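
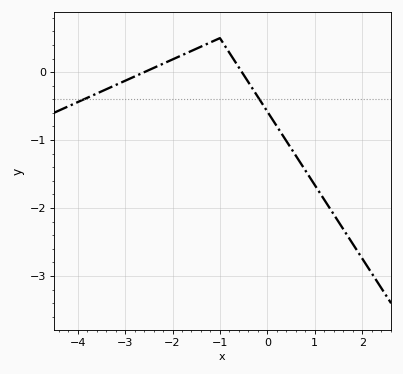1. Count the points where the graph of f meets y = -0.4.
2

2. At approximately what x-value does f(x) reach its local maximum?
-1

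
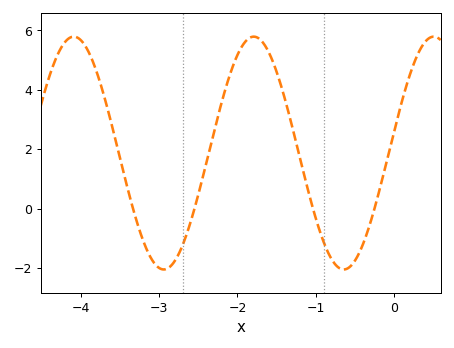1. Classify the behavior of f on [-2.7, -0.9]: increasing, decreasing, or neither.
neither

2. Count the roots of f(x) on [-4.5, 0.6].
4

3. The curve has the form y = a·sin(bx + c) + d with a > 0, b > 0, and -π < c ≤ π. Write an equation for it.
y = 3.92sin(2.7x + 0.2) + 1.87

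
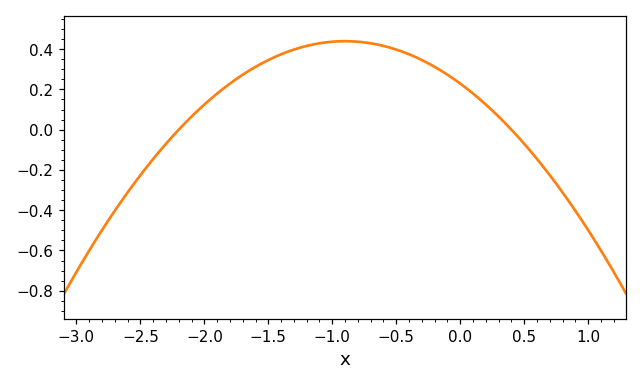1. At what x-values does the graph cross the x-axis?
-2.2, 0.4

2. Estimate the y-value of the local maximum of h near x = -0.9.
0.439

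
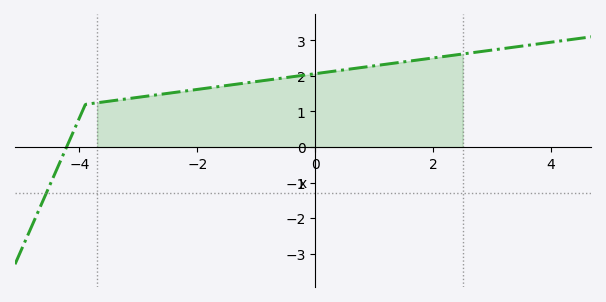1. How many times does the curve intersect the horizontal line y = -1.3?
1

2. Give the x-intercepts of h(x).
-4.22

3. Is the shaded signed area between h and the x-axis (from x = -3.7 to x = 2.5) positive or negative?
positive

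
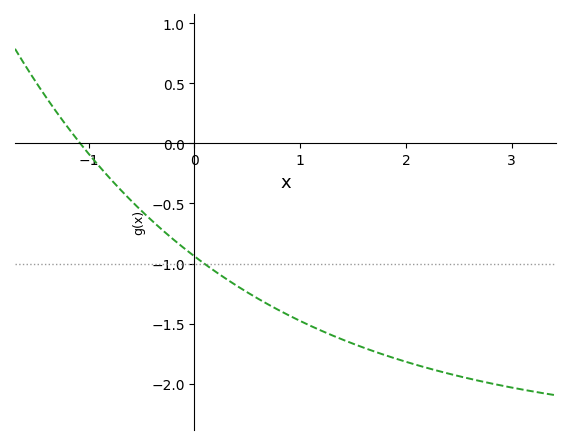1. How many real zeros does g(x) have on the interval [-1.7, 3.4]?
1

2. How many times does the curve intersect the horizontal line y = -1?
1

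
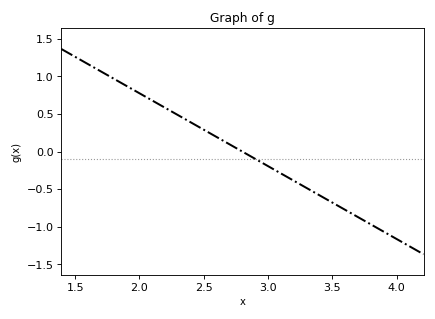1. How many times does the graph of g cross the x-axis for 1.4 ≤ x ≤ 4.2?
1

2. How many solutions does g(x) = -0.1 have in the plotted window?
1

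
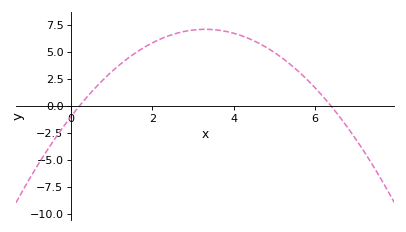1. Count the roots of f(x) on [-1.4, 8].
2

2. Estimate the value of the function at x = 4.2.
6.51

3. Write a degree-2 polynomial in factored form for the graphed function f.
y = -0.74(x - 0.2)(x - 6.4)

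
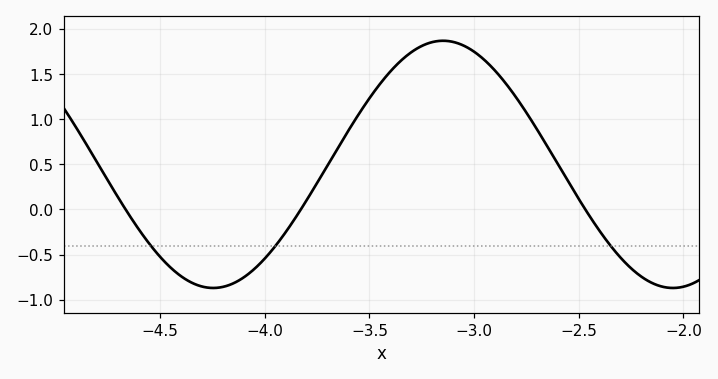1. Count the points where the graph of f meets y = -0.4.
3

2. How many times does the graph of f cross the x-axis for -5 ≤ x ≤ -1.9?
3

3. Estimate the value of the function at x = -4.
-0.543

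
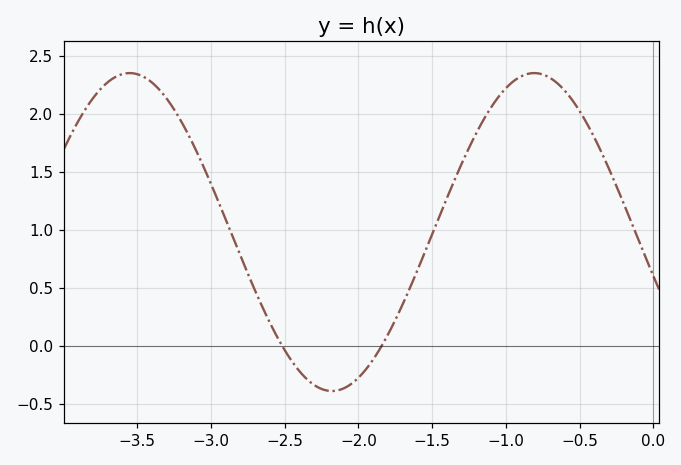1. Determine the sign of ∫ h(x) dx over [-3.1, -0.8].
positive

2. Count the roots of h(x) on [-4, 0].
2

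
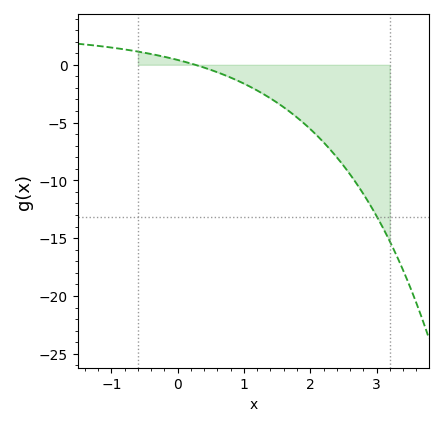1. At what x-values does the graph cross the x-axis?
0.3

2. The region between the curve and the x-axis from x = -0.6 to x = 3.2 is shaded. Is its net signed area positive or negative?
negative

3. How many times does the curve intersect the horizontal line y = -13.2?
1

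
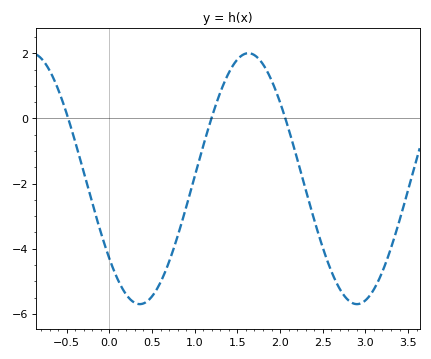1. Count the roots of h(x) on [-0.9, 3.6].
3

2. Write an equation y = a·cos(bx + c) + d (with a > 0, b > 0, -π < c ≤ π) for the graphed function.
y = 3.85cos(2.47x + 2.26) - 1.85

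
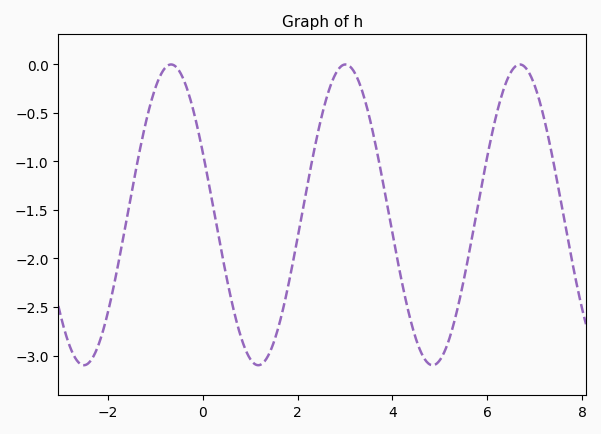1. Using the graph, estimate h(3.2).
-0.083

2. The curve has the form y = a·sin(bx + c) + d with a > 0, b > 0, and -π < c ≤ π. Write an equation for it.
y = 1.55sin(1.71x + 2.71) - 1.55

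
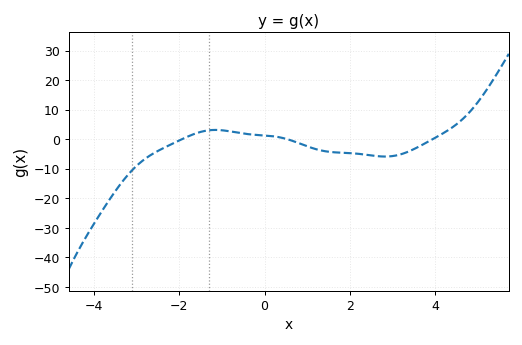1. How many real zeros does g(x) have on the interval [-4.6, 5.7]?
3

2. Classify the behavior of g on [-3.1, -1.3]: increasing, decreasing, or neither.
increasing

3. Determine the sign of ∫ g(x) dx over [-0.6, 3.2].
negative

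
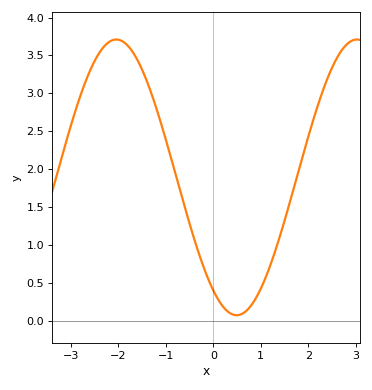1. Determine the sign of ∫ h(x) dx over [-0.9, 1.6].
positive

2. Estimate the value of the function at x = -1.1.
2.6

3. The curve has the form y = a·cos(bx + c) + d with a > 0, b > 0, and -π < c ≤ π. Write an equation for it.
y = 1.82cos(1.24x + 2.53) + 1.89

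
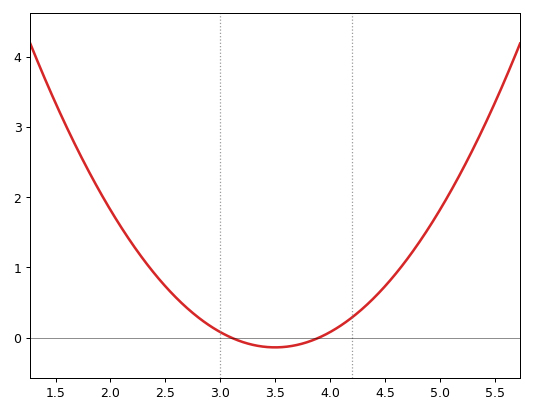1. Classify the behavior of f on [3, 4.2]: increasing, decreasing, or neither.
neither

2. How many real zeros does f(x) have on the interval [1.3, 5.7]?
2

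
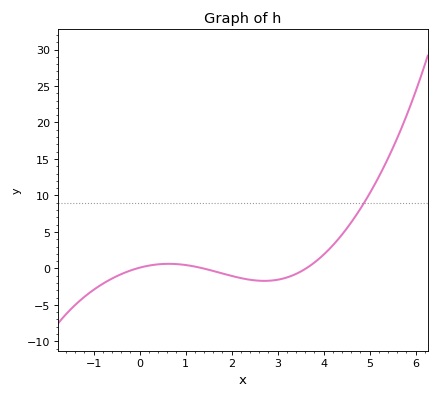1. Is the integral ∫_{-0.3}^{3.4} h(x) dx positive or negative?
negative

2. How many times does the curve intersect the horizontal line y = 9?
1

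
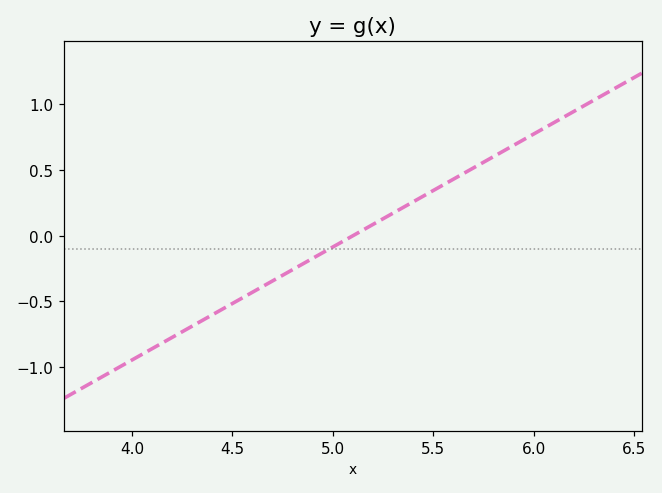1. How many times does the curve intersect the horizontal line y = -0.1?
1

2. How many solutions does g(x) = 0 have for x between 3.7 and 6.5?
1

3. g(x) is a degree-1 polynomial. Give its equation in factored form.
y = 0.86(x - 5.1)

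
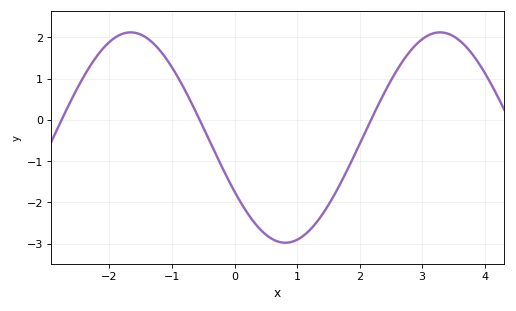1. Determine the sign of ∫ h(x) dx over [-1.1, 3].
negative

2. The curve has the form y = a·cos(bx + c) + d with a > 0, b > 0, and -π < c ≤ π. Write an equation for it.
y = 2.55cos(1.3x + 2.1) - 0.43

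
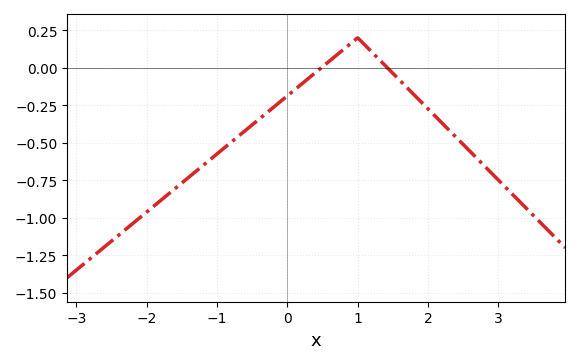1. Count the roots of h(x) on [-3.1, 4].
2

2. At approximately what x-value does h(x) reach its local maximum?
0.998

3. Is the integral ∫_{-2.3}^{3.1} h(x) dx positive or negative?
negative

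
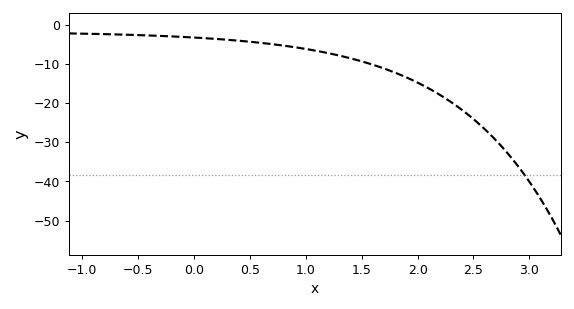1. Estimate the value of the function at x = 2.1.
-16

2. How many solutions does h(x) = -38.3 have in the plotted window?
1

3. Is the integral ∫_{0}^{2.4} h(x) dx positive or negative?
negative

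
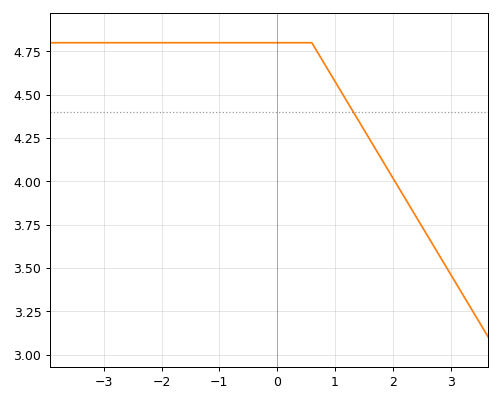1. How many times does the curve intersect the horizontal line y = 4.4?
1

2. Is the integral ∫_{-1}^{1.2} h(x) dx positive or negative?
positive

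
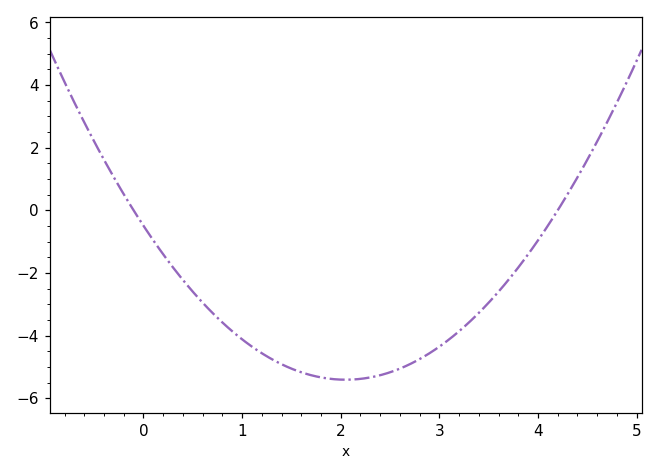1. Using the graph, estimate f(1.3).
-4.75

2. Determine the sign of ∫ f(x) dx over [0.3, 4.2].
negative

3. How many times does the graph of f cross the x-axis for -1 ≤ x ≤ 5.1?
2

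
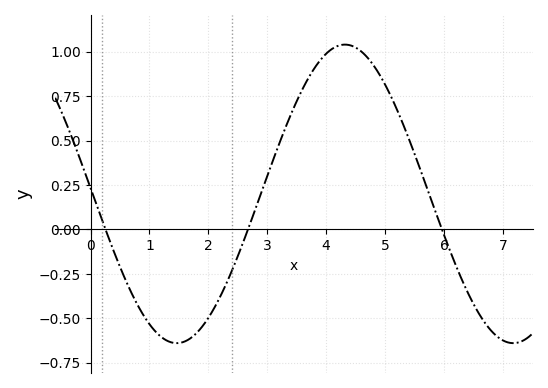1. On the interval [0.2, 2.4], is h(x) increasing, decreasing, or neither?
neither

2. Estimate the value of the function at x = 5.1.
0.749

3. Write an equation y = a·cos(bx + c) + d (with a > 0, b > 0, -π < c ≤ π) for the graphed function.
y = 0.84cos(1.1x + 1.53) + 0.2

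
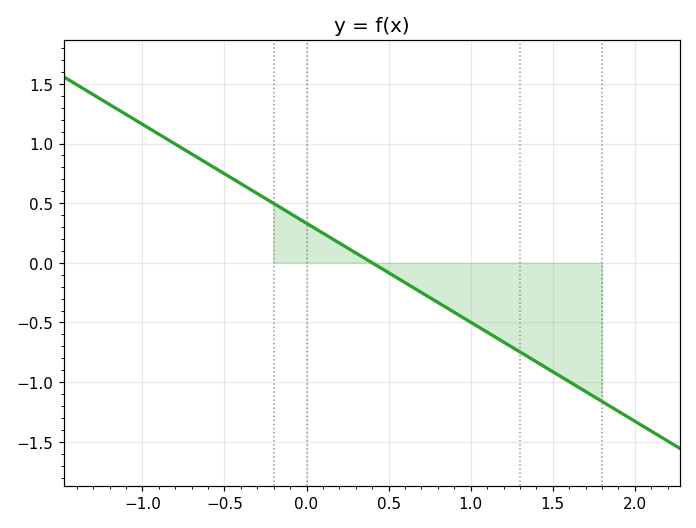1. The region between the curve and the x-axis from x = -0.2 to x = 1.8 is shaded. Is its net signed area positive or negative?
negative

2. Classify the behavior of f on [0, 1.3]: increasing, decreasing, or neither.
decreasing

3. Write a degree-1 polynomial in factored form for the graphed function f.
y = -0.83(x - 0.4)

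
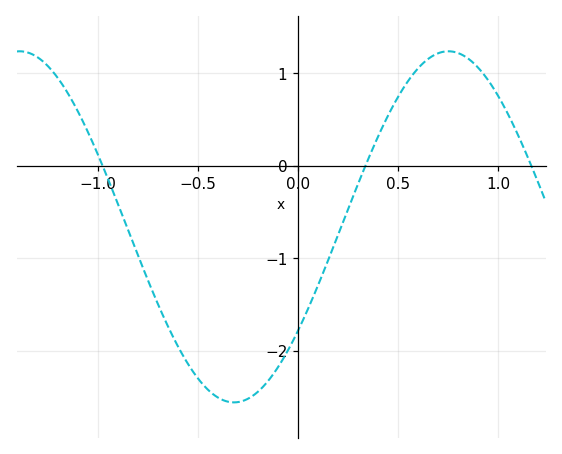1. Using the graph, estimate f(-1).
0.115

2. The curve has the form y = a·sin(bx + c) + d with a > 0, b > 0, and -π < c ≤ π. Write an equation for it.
y = 1.9sin(2.93x - 0.632) - 0.66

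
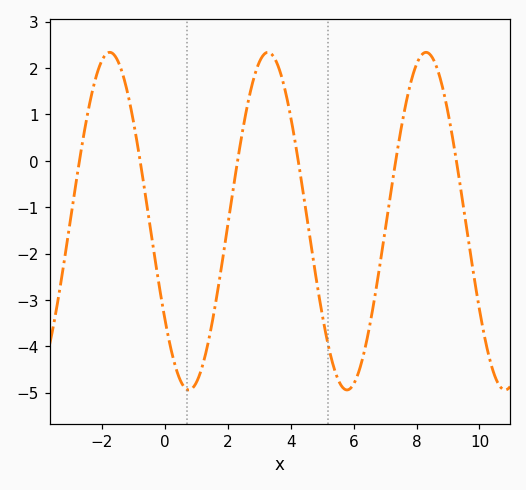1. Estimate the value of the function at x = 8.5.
2.23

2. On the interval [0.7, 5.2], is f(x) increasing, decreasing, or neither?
neither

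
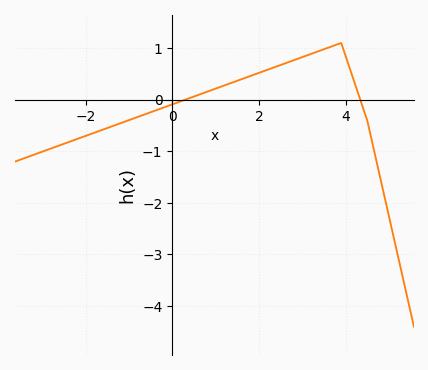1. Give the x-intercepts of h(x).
0.2, 4.4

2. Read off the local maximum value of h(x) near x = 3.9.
1.1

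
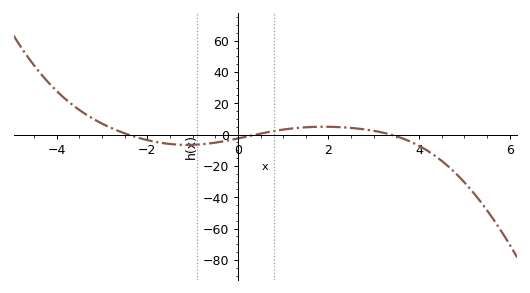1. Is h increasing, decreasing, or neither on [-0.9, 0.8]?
increasing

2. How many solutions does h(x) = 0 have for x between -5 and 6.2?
3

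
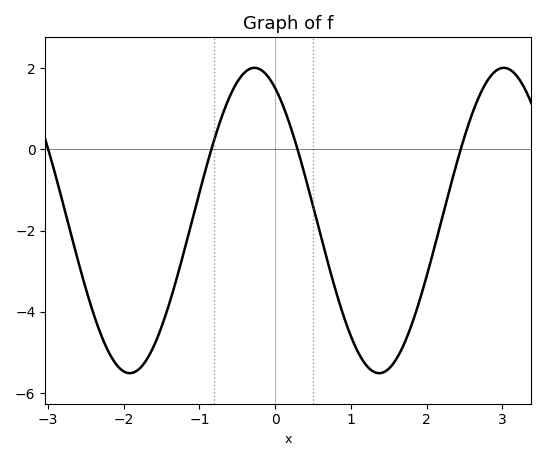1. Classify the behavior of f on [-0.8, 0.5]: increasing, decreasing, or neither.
neither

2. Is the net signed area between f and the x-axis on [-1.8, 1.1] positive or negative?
negative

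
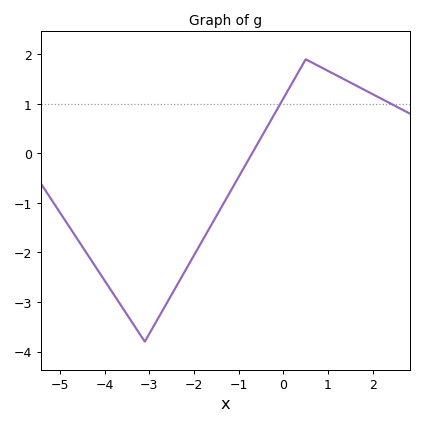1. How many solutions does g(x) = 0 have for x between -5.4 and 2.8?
1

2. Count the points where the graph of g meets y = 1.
2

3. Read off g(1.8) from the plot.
1.29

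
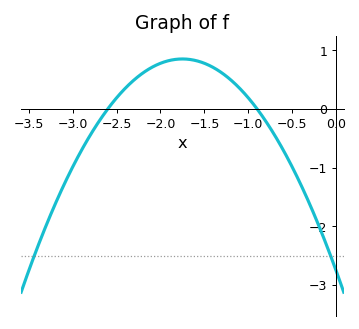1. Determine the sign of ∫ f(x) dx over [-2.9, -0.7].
positive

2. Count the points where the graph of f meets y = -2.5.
2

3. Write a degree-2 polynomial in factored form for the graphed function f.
y = -1.18(x + 2.6)(x + 0.9)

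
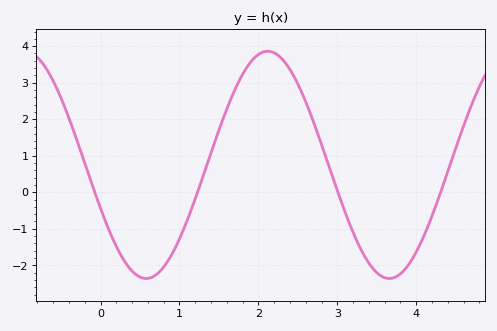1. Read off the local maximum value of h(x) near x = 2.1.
3.86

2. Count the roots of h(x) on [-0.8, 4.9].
4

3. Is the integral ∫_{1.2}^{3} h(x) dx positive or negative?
positive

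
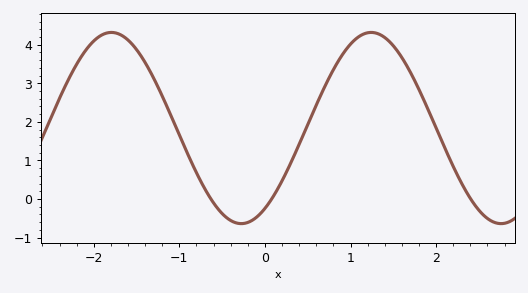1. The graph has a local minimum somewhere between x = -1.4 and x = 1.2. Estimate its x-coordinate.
-0.3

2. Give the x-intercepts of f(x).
-0.6, 0.1, 2.4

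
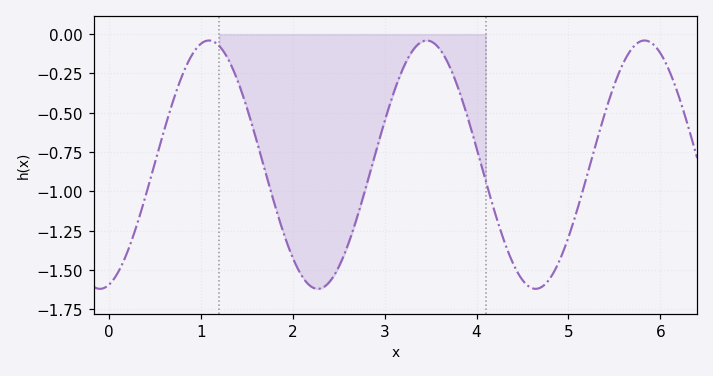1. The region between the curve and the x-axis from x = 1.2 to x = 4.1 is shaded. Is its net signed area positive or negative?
negative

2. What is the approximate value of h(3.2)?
-0.218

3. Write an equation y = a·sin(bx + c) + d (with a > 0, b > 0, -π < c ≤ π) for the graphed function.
y = 0.79sin(2.65x - 1.31) - 0.83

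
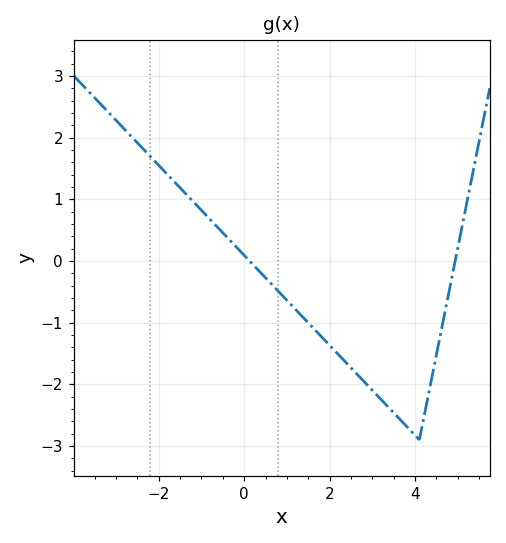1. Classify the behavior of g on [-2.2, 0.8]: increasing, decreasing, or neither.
decreasing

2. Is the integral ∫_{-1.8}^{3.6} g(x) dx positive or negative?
negative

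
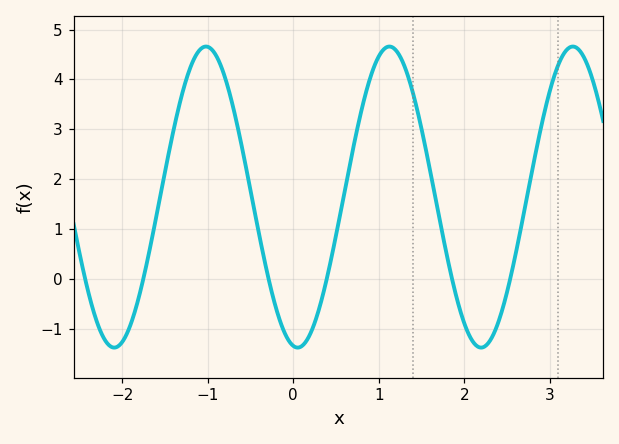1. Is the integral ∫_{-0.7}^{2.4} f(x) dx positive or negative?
positive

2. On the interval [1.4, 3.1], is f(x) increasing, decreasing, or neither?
neither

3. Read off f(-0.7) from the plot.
3.4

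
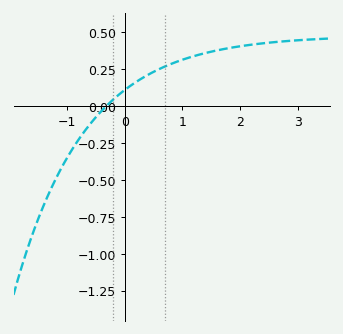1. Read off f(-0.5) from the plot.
-0.075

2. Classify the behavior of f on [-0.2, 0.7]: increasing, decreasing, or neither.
increasing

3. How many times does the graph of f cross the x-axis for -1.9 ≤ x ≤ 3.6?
1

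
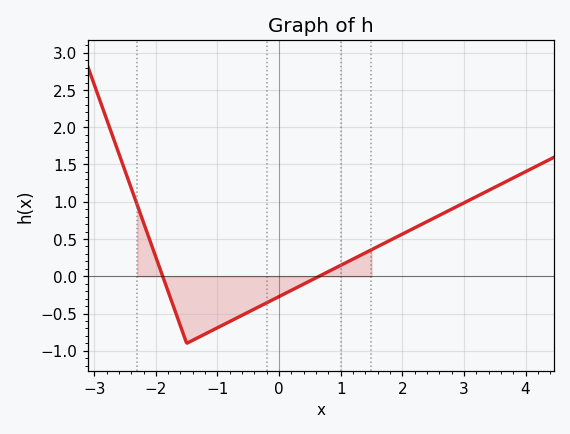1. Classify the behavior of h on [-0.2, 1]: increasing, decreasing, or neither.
increasing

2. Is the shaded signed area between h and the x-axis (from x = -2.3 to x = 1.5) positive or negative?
negative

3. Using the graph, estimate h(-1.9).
0.05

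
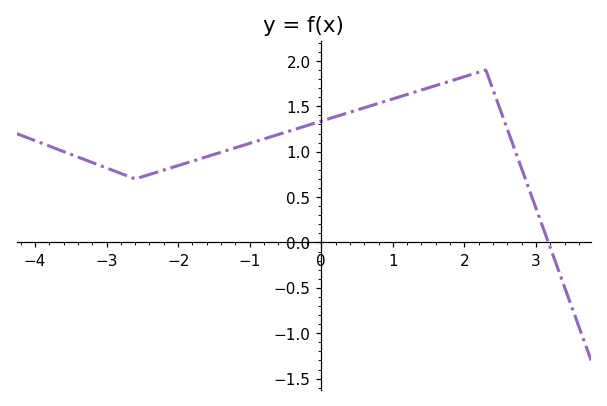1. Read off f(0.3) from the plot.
1.4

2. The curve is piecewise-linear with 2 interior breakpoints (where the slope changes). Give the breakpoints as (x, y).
(-2.6, 0.7); (2.3, 1.9)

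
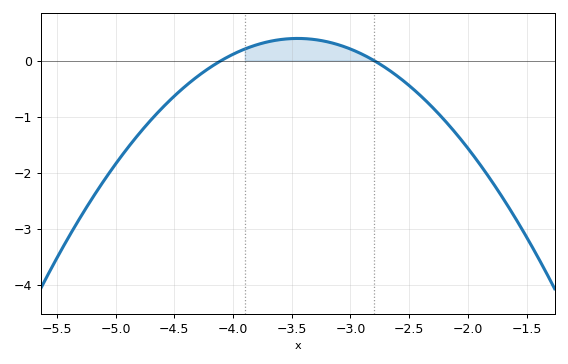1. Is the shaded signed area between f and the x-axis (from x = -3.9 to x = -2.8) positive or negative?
positive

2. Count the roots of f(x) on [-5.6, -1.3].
2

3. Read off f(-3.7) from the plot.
0.3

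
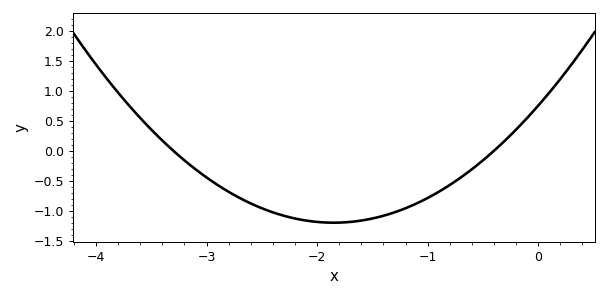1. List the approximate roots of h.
-3.3, -0.4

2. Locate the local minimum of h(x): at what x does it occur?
-1.8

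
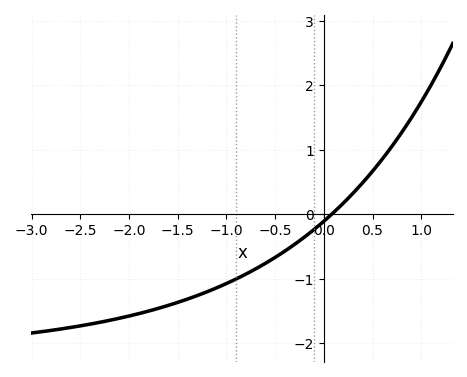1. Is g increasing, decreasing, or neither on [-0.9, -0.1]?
increasing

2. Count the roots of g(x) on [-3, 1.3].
1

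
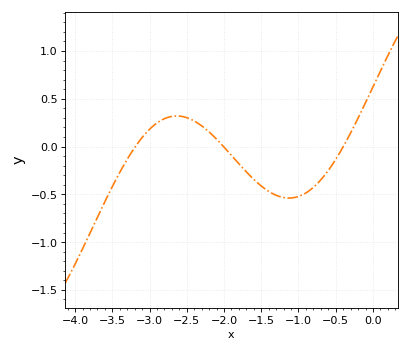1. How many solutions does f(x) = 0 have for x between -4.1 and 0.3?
3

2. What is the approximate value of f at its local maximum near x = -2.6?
0.32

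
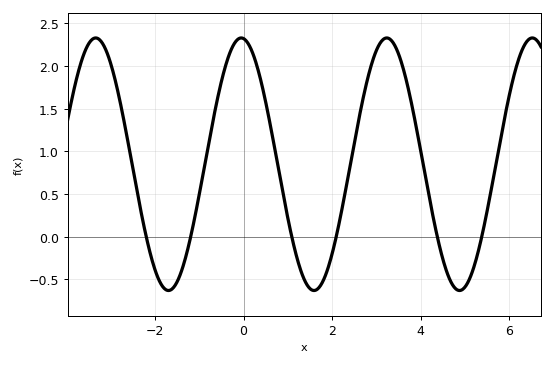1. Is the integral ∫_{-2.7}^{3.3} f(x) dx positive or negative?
positive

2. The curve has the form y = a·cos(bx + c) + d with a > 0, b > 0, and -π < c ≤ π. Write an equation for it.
y = 1.48cos(1.91x + 0.1) + 0.85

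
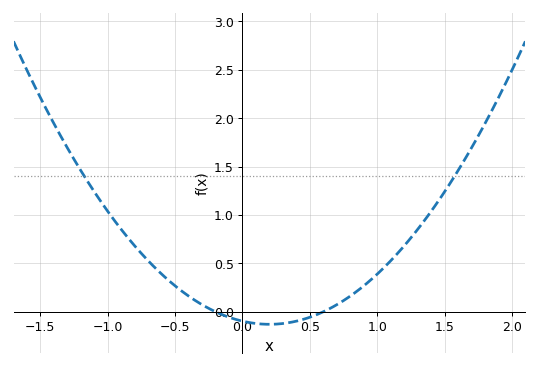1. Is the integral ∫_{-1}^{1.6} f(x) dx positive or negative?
positive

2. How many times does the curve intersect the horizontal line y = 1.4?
2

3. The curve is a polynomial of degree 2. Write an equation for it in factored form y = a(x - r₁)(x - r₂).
y = 0.81(x + 0.2)(x - 0.6)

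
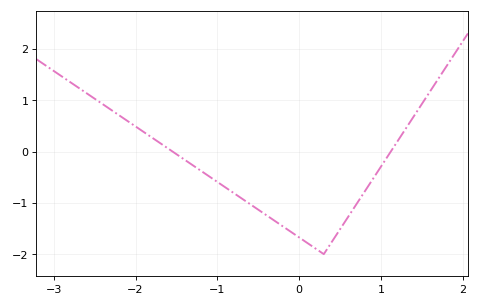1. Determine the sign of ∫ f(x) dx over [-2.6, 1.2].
negative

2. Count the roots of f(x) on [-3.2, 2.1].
2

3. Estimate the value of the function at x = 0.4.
-1.76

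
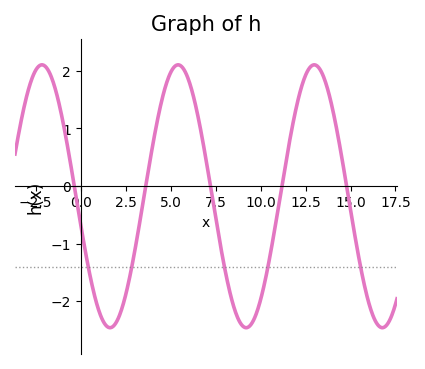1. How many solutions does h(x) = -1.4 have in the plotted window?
5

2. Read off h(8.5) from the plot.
-2.1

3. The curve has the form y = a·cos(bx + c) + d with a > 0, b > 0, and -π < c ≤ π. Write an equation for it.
y = 2.28cos(0.83x + 1.8) - 0.18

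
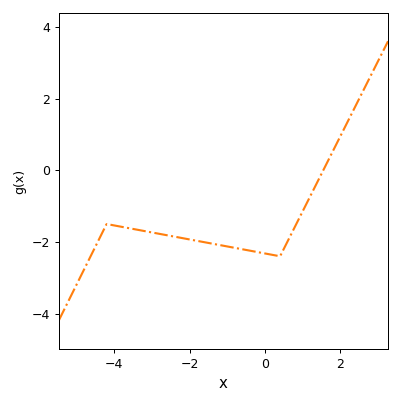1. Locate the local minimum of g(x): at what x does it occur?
0.397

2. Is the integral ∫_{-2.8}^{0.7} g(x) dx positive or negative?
negative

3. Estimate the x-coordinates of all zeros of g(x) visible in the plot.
1.54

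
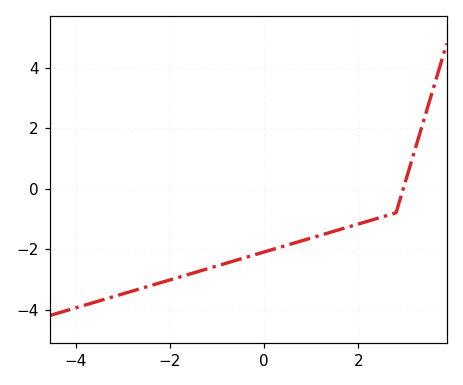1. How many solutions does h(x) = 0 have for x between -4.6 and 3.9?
1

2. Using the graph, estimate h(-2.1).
-3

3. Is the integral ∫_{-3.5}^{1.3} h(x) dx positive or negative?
negative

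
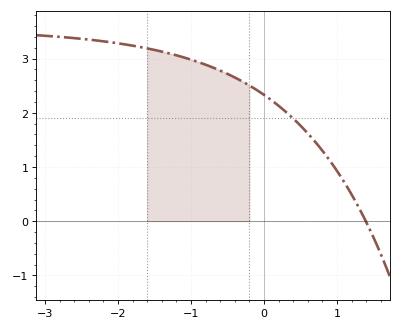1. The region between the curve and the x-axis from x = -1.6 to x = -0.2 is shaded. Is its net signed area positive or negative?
positive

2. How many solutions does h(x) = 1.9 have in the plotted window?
1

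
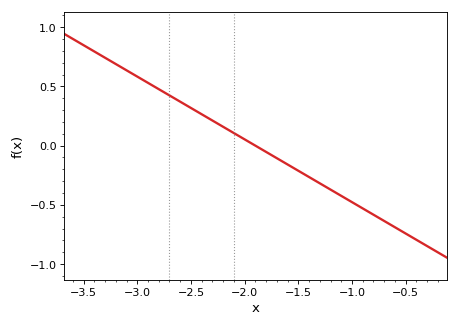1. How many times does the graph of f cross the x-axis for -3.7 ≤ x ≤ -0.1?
1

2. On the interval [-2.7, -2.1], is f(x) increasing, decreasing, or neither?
decreasing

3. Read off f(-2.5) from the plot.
0.3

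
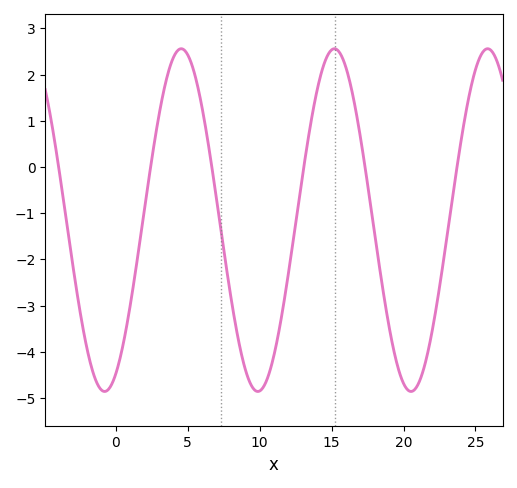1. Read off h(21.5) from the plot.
-4.3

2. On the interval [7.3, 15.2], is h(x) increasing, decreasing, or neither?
neither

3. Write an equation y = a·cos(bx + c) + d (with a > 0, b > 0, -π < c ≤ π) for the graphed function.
y = 3.71cos(0.59x - 2.7) - 1.15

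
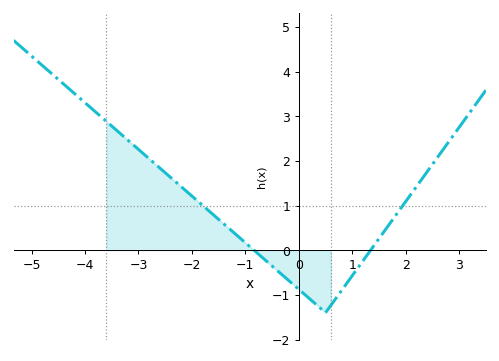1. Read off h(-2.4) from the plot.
1.63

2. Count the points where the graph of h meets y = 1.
2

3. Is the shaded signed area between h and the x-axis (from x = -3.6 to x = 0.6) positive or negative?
positive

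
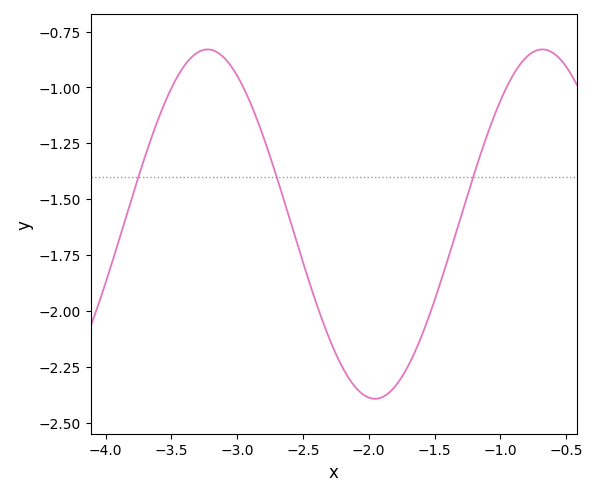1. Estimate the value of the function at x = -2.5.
-1.78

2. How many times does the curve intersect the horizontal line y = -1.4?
3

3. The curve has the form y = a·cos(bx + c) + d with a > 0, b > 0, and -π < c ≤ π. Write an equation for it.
y = 0.78cos(2.5x + 1.7) - 1.61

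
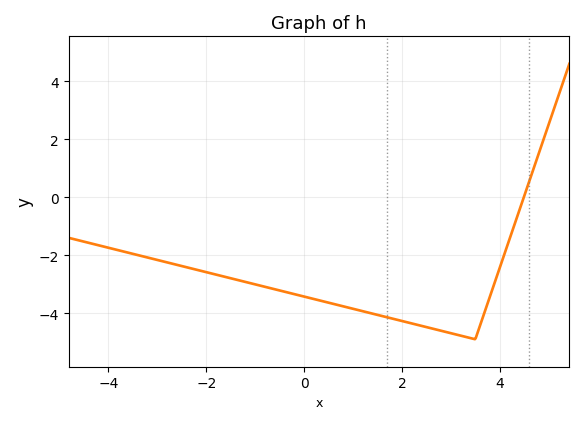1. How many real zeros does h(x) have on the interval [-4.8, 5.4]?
1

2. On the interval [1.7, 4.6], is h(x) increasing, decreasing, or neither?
neither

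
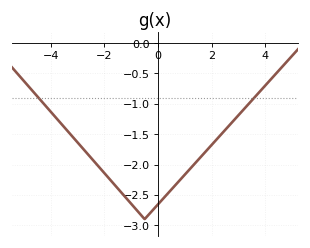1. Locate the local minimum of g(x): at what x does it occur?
-0.6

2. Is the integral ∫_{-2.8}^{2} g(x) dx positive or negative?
negative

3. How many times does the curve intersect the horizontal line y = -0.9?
2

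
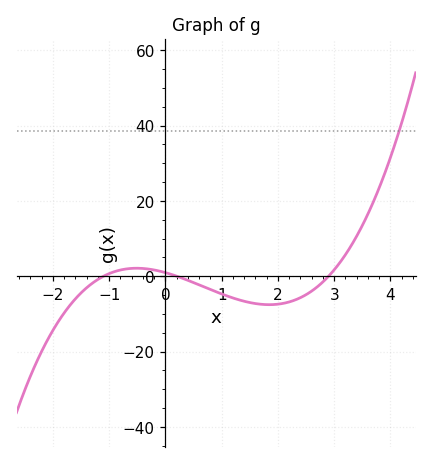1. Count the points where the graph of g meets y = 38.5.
1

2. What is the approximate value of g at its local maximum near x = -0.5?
2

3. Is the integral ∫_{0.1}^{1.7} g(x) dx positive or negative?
negative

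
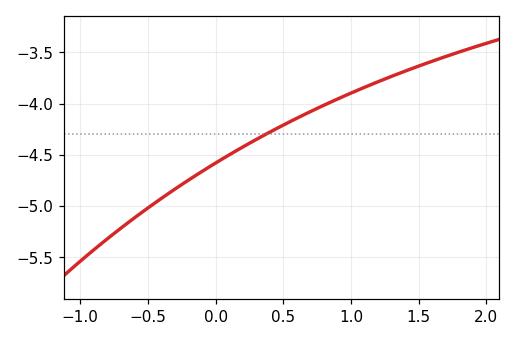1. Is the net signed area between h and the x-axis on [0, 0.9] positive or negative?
negative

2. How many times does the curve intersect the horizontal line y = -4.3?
1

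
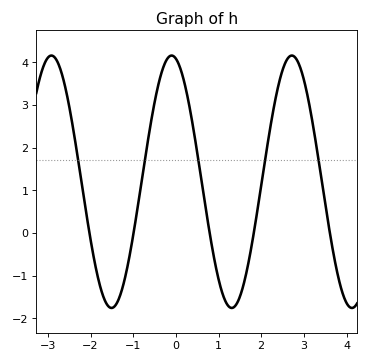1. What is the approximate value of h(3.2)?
2.61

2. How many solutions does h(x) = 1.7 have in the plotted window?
5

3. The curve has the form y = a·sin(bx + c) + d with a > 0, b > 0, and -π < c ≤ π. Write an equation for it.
y = 2.96sin(2.23x + 1.79) + 1.2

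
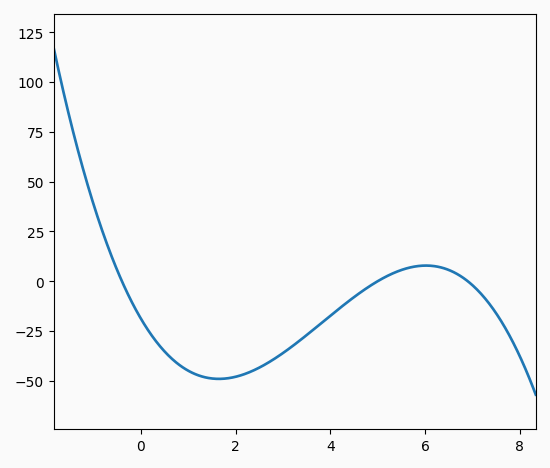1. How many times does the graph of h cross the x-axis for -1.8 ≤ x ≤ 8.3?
3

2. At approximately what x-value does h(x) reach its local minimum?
1.65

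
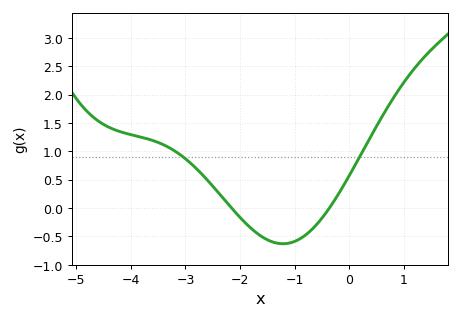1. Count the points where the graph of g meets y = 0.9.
2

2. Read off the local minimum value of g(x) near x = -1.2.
-0.65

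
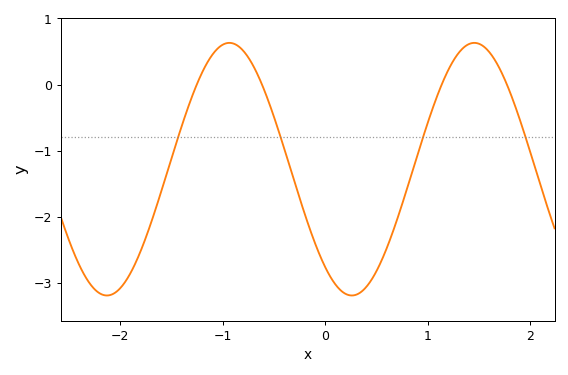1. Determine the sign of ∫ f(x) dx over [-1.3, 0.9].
negative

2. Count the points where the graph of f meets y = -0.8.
4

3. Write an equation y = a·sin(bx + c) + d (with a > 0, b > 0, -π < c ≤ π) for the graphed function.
y = 1.91sin(2.63x - 2.25) - 1.28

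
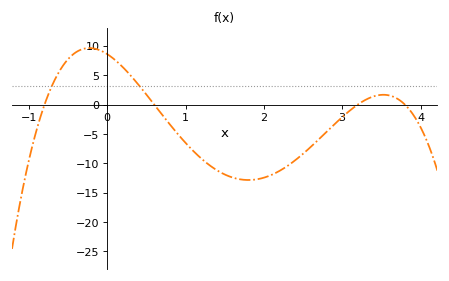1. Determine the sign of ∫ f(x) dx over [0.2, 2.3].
negative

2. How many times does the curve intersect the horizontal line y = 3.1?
2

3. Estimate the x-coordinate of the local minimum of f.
1.8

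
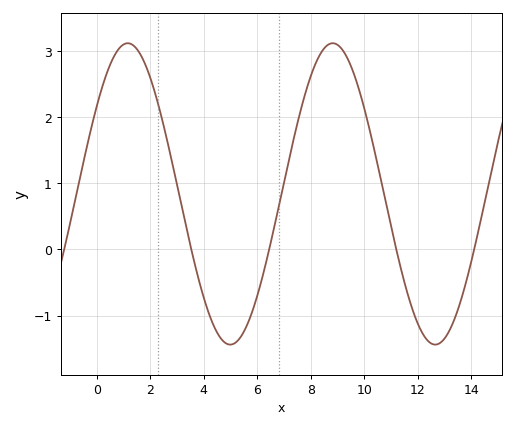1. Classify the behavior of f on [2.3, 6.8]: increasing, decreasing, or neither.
neither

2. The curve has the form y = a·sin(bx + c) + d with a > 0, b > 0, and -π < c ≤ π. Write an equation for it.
y = 2.28sin(0.82x + 0.622) + 0.84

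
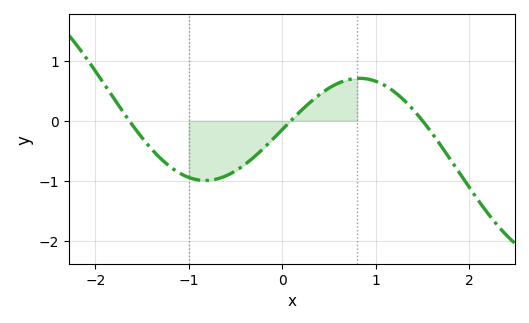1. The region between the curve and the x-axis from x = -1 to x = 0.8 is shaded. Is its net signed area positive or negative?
negative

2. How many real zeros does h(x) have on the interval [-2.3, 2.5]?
3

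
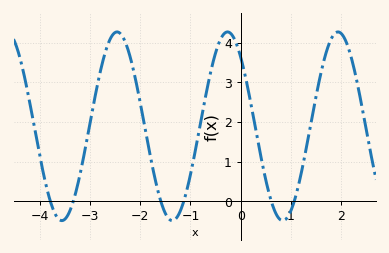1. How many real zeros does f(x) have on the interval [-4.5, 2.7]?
6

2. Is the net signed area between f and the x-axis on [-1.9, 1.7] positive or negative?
positive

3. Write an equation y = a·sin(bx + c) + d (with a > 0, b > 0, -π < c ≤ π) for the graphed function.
y = 2.38sin(2.9x + 2.3) + 1.89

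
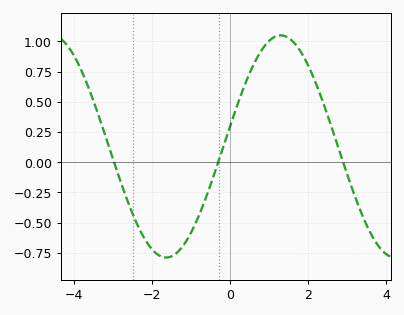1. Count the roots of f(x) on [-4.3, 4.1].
3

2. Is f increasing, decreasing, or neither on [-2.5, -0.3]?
neither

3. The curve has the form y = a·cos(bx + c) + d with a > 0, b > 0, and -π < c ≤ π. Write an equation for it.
y = 0.92cos(1.1x - 1.4) + 0.13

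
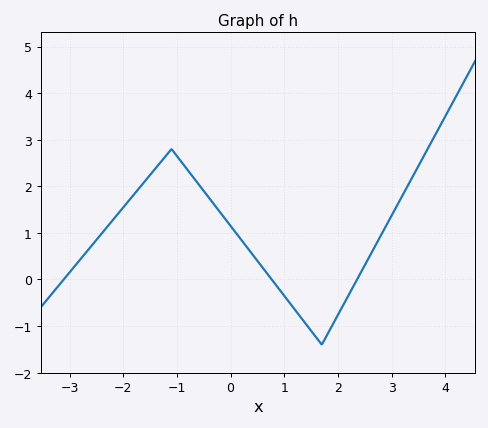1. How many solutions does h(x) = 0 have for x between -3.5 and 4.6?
3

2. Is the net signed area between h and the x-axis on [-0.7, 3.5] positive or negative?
positive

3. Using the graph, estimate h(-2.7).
0.6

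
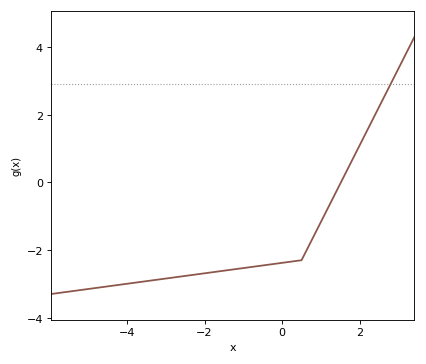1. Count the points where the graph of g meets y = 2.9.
1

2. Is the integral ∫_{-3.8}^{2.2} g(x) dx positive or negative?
negative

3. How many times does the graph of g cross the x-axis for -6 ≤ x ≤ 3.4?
1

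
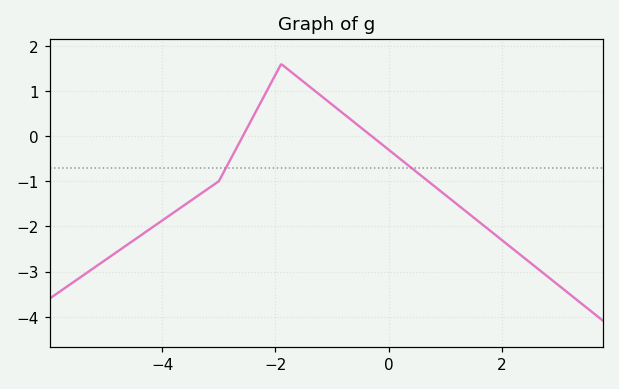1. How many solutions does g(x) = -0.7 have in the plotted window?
2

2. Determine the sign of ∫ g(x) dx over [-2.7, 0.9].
positive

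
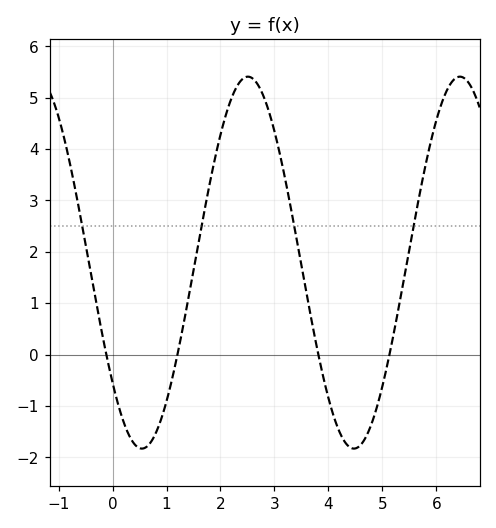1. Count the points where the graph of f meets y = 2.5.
4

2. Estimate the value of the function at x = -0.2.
0.4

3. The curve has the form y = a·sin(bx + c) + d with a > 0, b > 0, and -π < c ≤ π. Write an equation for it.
y = 3.62sin(1.6x - 2.4) + 1.79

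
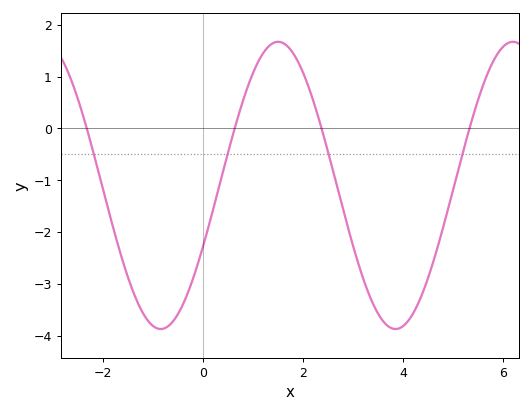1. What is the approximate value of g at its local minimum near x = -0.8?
-3.9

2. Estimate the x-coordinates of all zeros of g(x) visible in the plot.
-2.4, 0.6, 2.4, 5.4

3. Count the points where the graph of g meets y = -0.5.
4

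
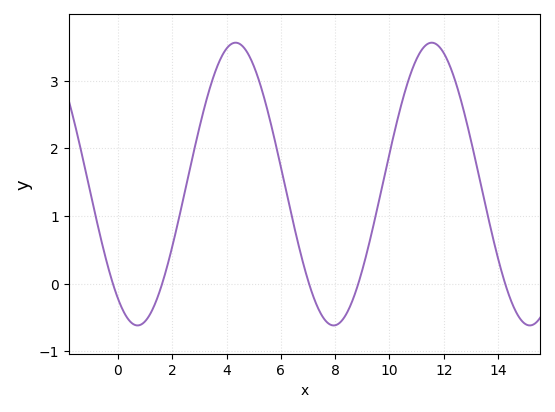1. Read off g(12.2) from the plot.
3.24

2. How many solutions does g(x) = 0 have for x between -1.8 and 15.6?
5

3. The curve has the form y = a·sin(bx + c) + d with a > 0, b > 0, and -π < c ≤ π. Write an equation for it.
y = 2.09sin(0.87x - 2.2) + 1.47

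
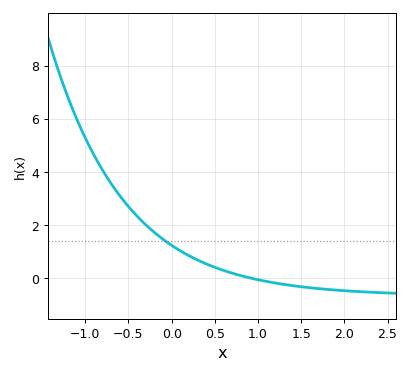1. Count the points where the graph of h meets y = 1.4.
1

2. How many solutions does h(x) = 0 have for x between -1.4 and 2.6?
1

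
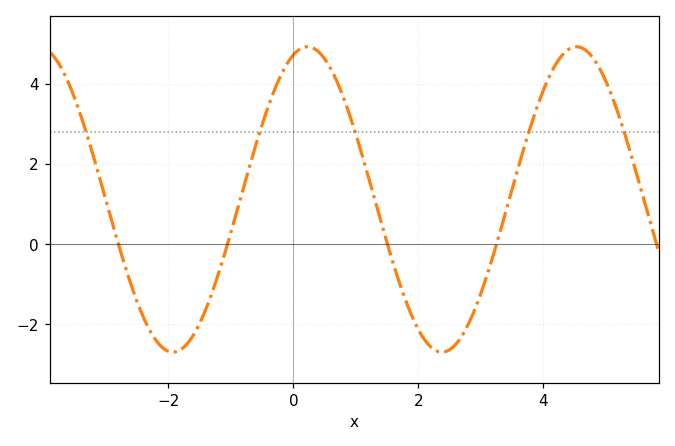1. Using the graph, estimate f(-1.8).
-2.63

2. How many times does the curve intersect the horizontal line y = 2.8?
5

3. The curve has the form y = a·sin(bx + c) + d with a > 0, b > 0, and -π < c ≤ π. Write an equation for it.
y = 3.81sin(1.46x + 1.24) + 1.12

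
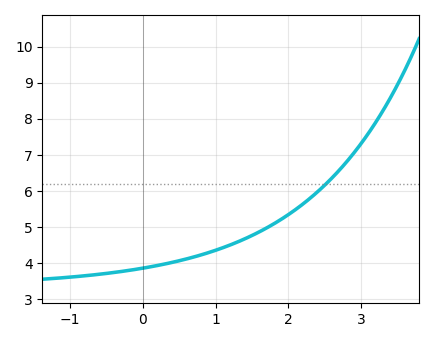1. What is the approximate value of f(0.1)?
3.89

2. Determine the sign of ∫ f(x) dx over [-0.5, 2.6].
positive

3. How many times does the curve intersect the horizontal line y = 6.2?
1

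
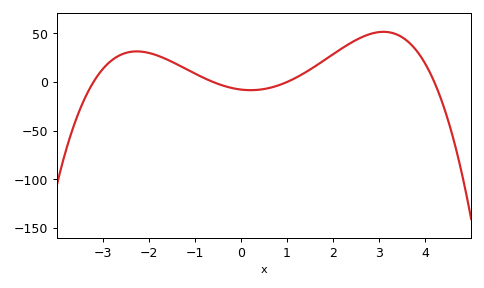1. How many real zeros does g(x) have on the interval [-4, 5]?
4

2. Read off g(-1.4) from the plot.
20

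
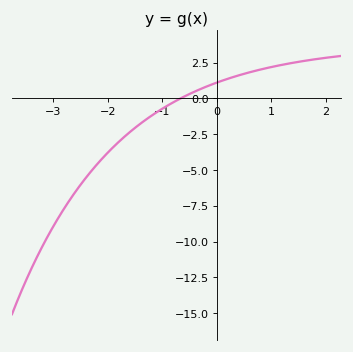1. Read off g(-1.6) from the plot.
-2.5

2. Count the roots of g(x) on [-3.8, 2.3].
1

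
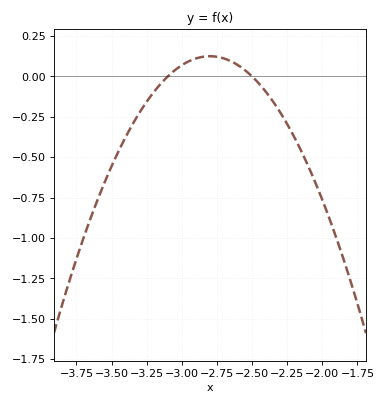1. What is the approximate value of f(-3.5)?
-0.556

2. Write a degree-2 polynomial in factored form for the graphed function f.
y = -1.39(x + 3.1)(x + 2.5)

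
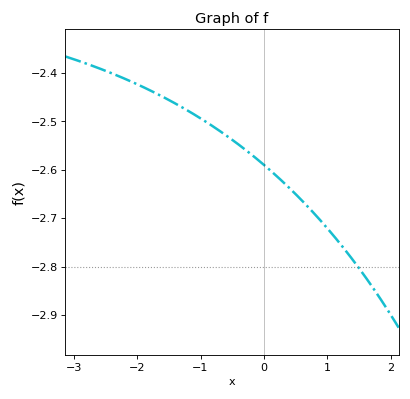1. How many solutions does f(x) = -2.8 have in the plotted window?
1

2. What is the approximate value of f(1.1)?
-2.74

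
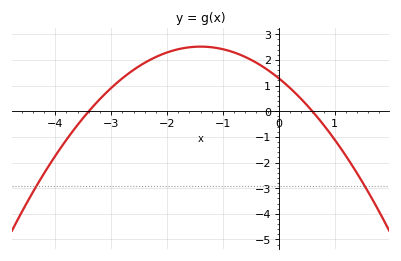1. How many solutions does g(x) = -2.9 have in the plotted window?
2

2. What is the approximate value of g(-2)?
2.29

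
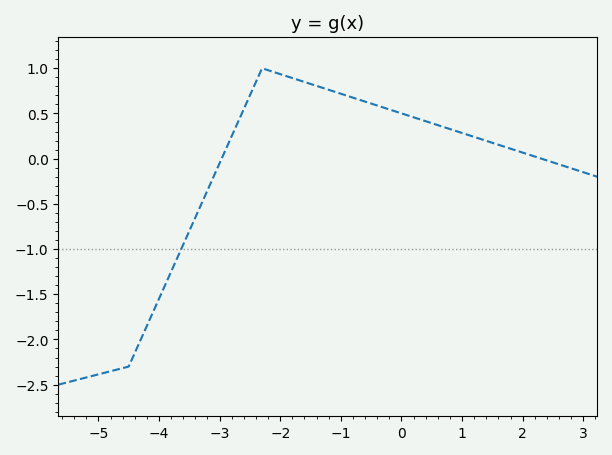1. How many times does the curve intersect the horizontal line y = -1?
1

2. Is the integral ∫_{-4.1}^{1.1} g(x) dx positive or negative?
positive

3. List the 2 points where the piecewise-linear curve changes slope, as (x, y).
(-4.5, -2.3); (-2.3, 1)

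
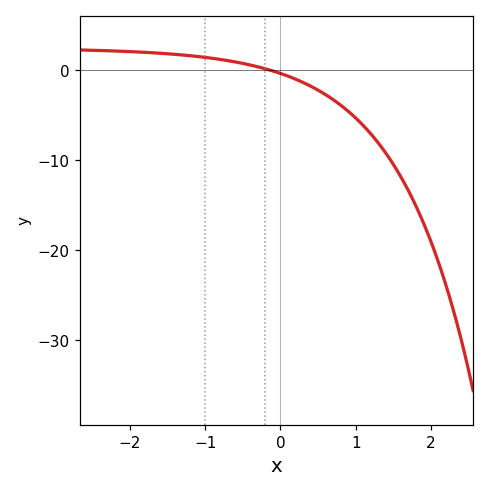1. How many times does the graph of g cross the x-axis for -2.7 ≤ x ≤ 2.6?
1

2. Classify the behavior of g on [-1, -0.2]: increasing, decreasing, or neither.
decreasing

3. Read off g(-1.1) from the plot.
1.54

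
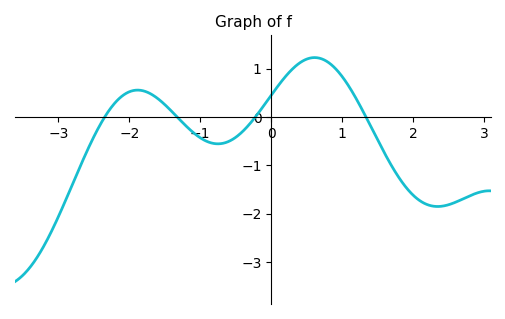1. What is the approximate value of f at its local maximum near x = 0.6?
1.23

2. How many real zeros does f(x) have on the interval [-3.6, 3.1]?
4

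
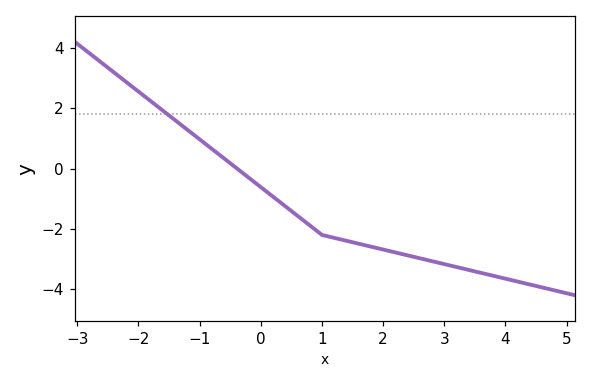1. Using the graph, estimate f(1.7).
-2.6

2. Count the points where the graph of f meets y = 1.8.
1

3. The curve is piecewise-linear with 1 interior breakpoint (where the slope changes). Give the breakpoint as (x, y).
(1, -2.2)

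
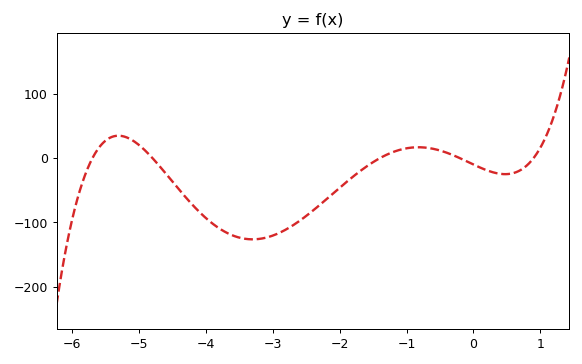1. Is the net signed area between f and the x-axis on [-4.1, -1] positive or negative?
negative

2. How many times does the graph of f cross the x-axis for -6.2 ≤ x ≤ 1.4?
5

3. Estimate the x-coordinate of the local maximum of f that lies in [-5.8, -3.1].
-5.4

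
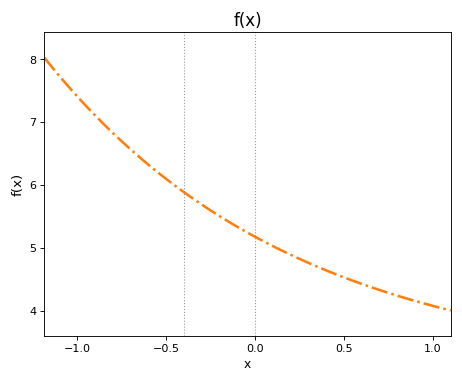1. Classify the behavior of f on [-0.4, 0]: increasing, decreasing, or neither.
decreasing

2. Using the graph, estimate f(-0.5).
6.1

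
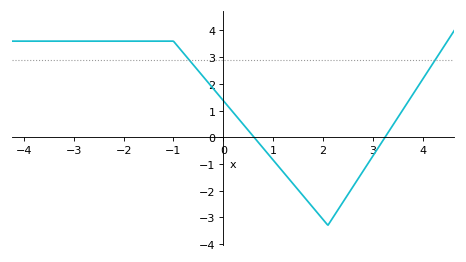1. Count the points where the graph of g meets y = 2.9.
2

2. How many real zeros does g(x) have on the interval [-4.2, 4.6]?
2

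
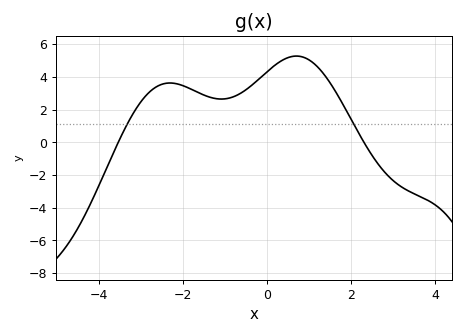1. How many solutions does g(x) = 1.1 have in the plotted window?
2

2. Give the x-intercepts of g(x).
-3.6, 2.4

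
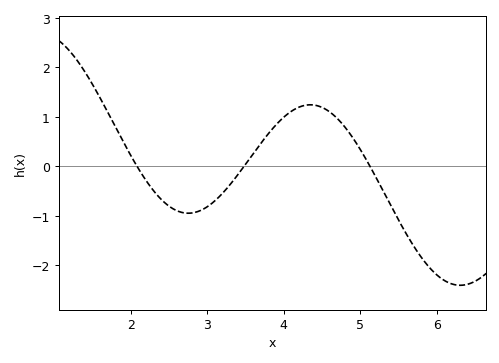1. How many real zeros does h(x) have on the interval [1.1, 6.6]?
3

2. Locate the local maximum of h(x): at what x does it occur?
4.3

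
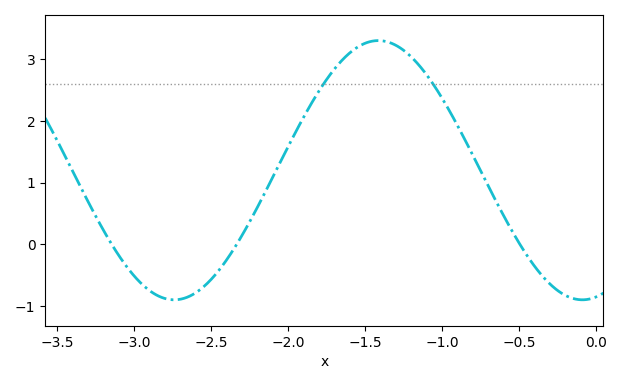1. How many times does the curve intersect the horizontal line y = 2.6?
2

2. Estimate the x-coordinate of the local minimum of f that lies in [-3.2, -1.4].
-2.75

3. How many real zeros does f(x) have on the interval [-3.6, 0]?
3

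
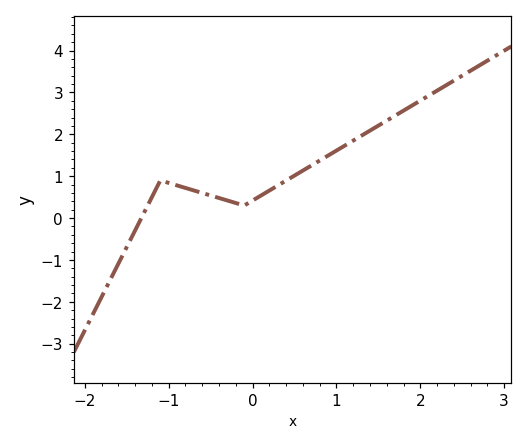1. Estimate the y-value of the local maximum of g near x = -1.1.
0.899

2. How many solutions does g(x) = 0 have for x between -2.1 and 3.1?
1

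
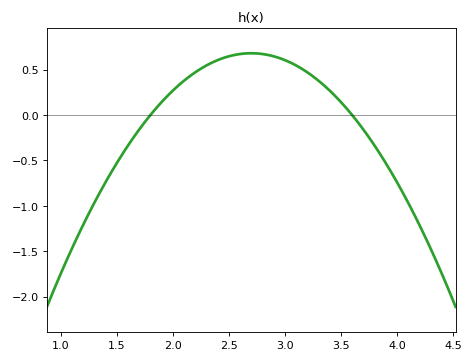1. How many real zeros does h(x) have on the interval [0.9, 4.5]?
2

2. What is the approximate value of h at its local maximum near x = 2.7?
0.7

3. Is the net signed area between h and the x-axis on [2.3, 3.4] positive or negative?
positive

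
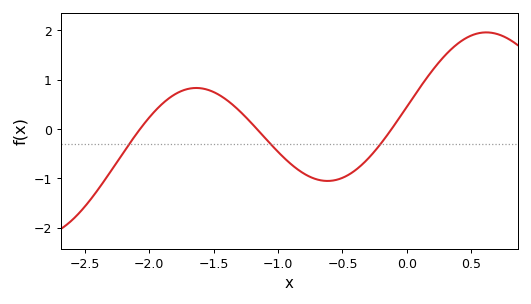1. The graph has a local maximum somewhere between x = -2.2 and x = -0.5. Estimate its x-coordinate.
-1.64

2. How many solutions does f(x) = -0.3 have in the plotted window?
3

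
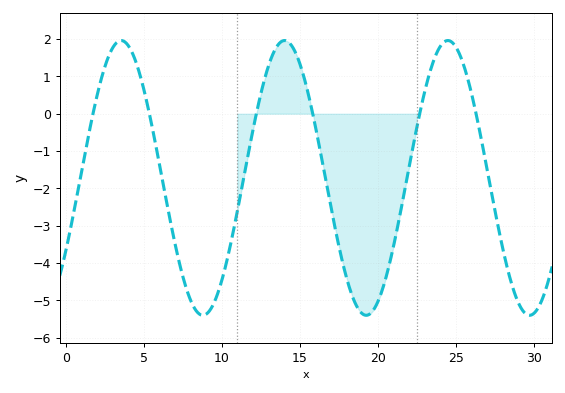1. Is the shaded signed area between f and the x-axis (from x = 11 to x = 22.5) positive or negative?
negative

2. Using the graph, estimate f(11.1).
-2.4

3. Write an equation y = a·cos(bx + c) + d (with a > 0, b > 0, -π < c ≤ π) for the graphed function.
y = 3.68cos(0.6x - 2.1) - 1.72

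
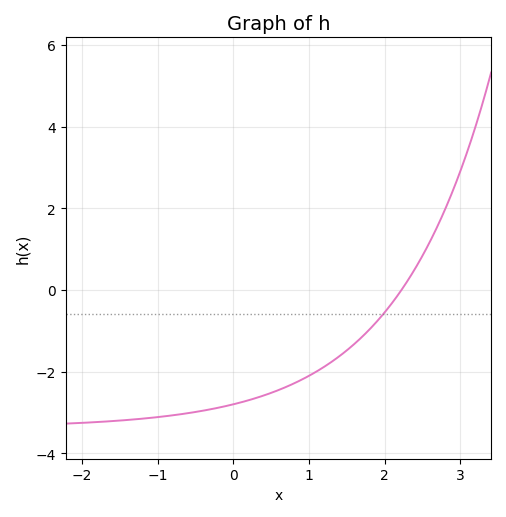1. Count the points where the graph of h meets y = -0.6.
1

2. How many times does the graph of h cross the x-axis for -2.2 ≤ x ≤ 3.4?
1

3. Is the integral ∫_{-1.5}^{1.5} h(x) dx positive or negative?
negative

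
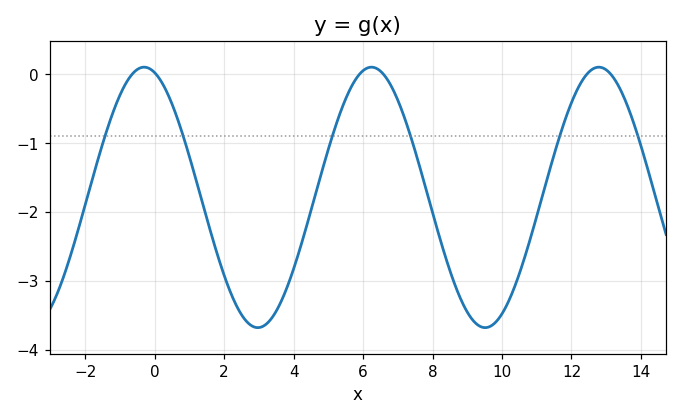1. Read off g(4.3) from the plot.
-2.3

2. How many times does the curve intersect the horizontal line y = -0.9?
6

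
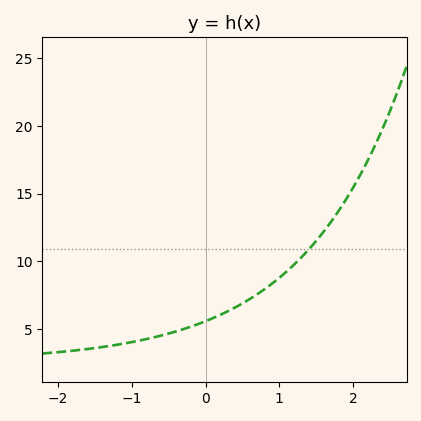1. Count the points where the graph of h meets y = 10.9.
1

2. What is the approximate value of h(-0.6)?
4.52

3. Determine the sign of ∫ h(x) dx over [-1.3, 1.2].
positive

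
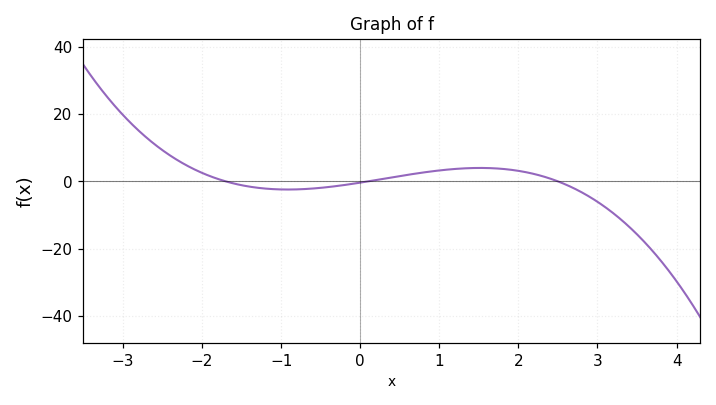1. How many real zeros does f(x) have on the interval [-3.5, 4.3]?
3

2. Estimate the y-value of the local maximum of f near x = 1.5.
3.99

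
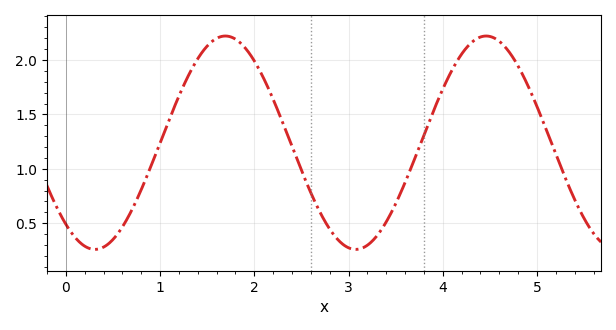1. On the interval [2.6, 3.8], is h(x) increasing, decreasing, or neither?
neither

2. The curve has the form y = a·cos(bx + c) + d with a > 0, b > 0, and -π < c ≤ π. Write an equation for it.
y = 0.98cos(2.27x + 2.44) + 1.24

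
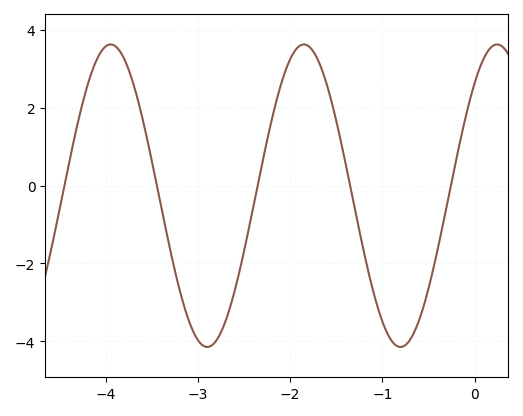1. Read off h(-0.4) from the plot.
-1.6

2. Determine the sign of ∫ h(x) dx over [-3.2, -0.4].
negative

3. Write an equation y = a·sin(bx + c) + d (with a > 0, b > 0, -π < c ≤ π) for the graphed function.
y = 3.89sin(3x + 0.84) - 0.26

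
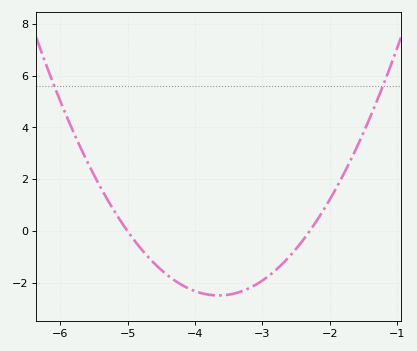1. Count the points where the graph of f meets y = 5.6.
2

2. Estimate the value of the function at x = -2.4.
-0.354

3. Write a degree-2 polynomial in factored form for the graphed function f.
y = 1.36(x + 5)(x + 2.3)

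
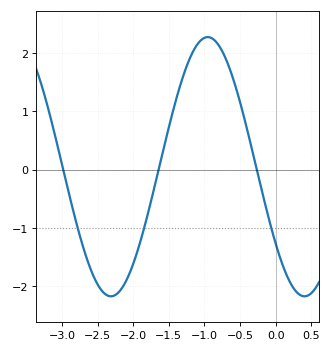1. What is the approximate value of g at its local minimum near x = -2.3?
-2.2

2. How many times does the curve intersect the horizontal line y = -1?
3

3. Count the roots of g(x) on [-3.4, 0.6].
3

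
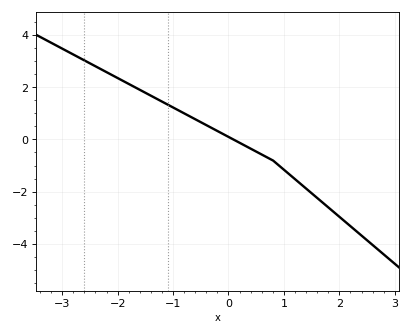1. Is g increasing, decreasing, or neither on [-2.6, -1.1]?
decreasing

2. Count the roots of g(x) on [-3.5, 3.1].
1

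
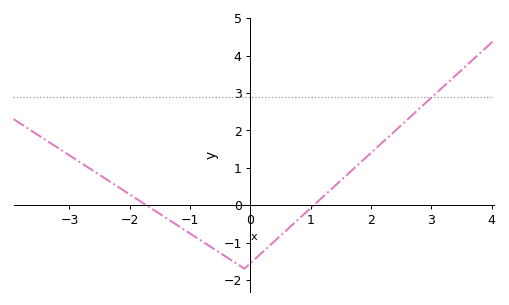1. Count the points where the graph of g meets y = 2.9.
1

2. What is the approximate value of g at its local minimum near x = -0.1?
-1.7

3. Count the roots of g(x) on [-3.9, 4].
2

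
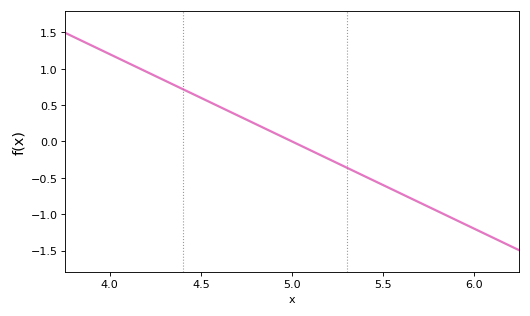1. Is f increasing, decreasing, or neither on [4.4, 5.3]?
decreasing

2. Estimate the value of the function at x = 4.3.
0.85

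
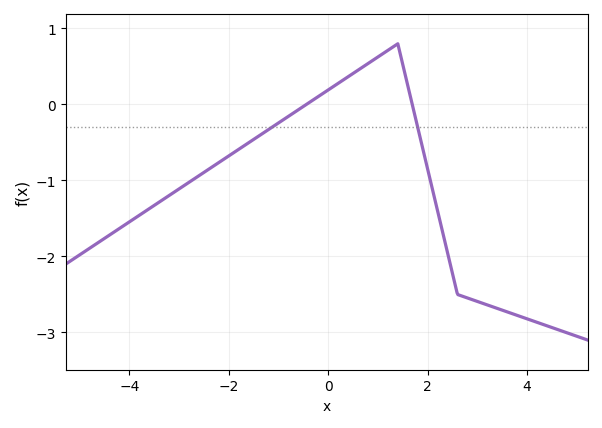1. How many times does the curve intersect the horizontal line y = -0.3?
2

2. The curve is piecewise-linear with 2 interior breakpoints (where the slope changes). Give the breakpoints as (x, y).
(1.4, 0.8); (2.6, -2.5)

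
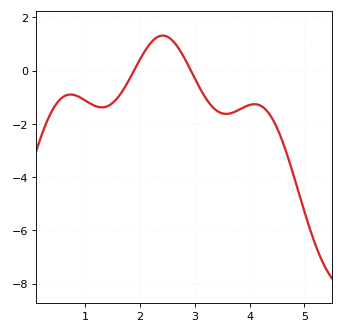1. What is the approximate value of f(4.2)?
-1.32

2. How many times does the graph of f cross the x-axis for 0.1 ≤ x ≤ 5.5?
2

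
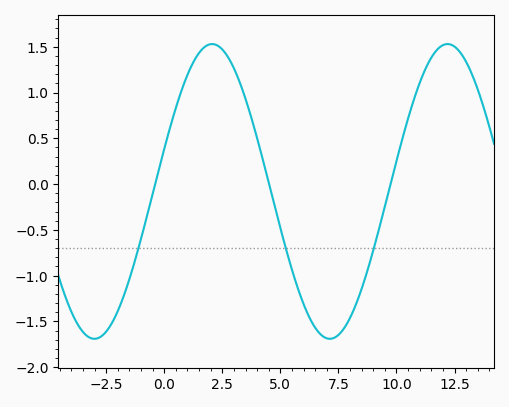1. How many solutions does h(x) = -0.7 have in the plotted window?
3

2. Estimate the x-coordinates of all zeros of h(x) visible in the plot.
-0.5, 4.5, 9.5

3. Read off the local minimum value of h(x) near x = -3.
-1.7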